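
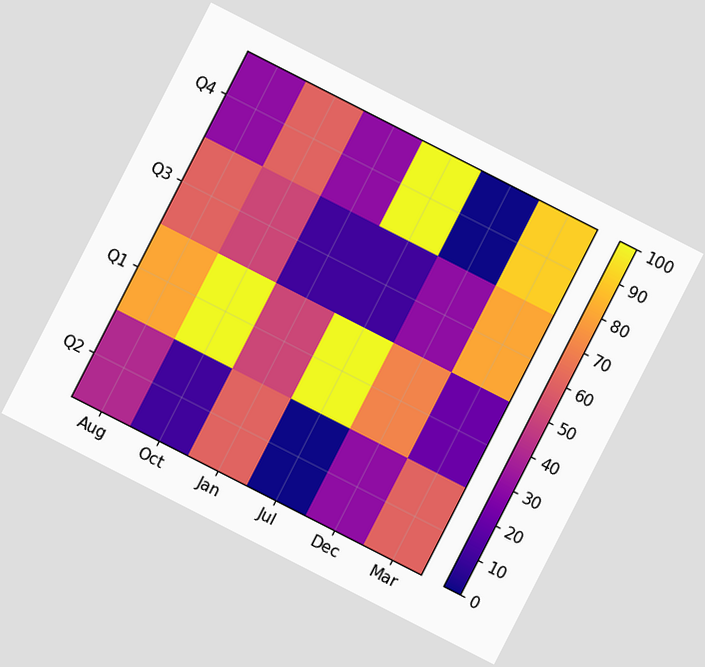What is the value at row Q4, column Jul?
The chart is tilted about 27° clockwise. Matching cell (Q4, Jul) against the colorbar gives 100.

100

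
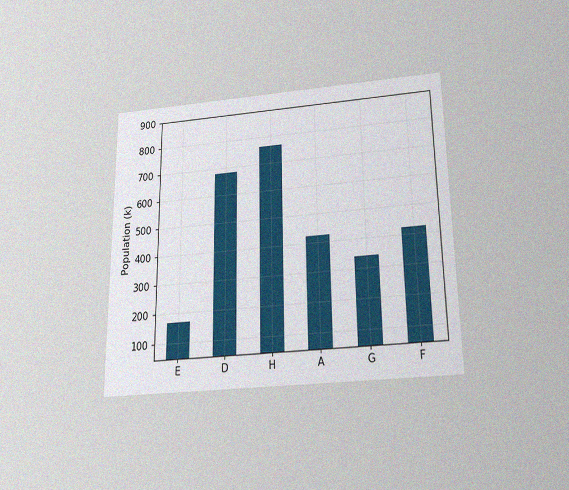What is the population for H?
765k

The chart is viewed slightly from below, with some photo noise. Reading along the chart's y-axis, the H bar reaches 765k.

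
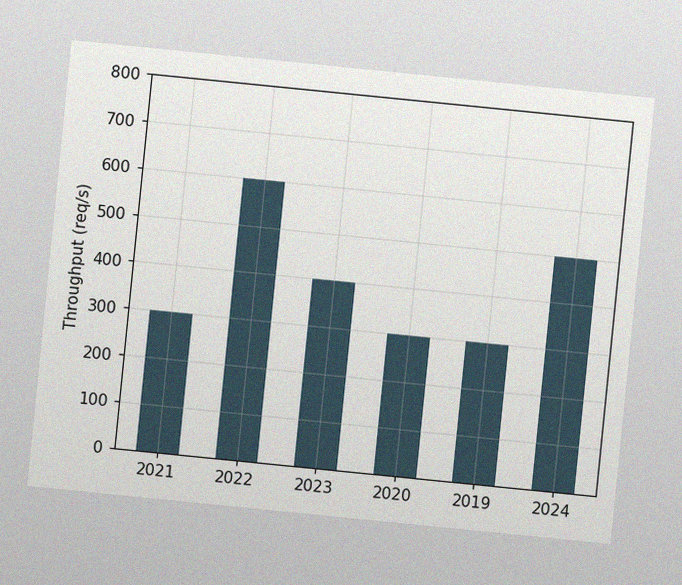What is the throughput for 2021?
The chart is tilted about 6° clockwise, with some photo noise. Reading along the chart's y-axis, the 2021 bar reaches 300req/s.

300req/s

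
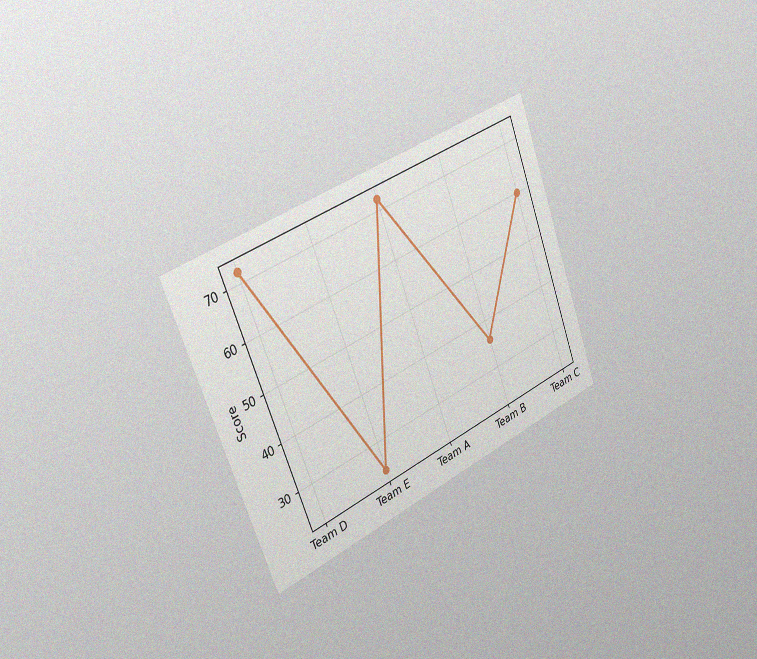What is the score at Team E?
The chart is tilted about 21° counter-clockwise and viewed slightly from the left, with some photo noise. At Team E, the line is at 24.

24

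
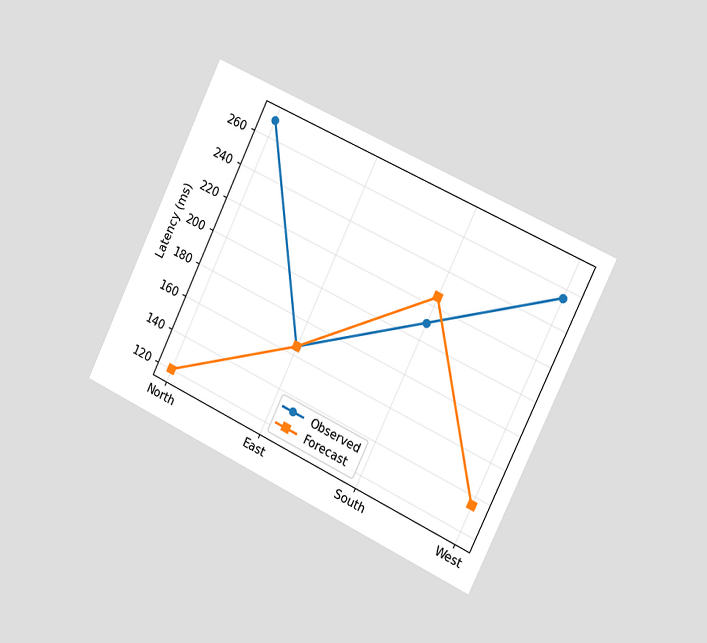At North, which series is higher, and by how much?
The chart is tilted about 26° clockwise and viewed slightly from the right. At North, Observed sits above the other line by 150ms.

Observed, by 150ms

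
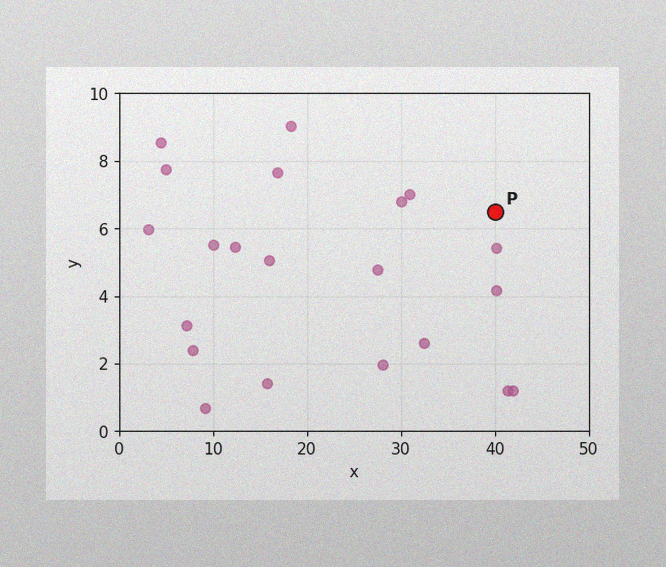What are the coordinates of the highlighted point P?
(40, 6.5)

The image has some photo noise and uneven lighting. Following the gridlines from P to each axis, P sits at (40, 6.5).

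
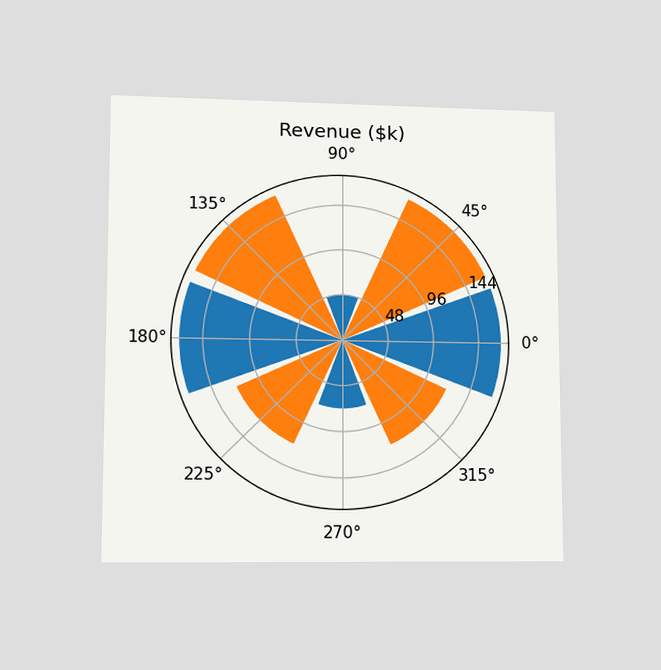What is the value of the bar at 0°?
The chart is viewed at a slight angle. The bar at 0° reaches $168k on the radial axis.

$168k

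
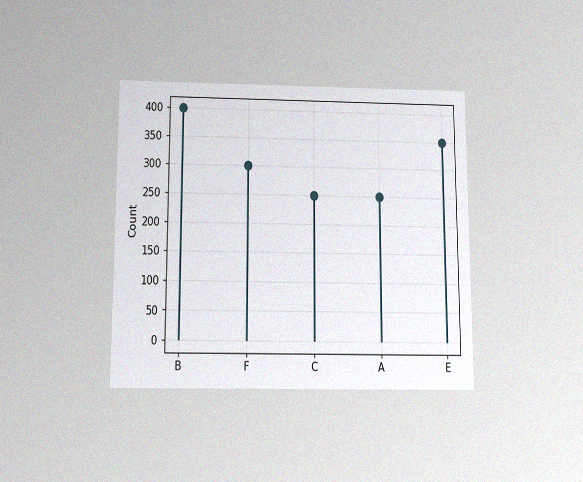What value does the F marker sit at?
300

The chart is viewed slightly from below, with some photo noise. The F marker sits at 300.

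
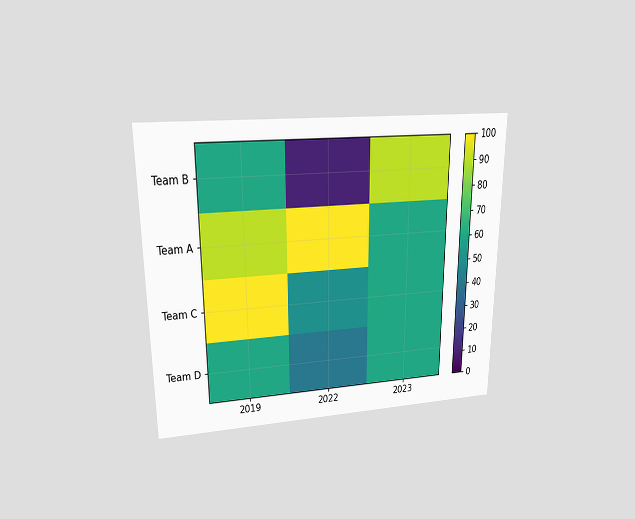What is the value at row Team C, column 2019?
The chart is viewed at a slight angle. Matching cell (Team C, 2019) against the colorbar gives 100.

100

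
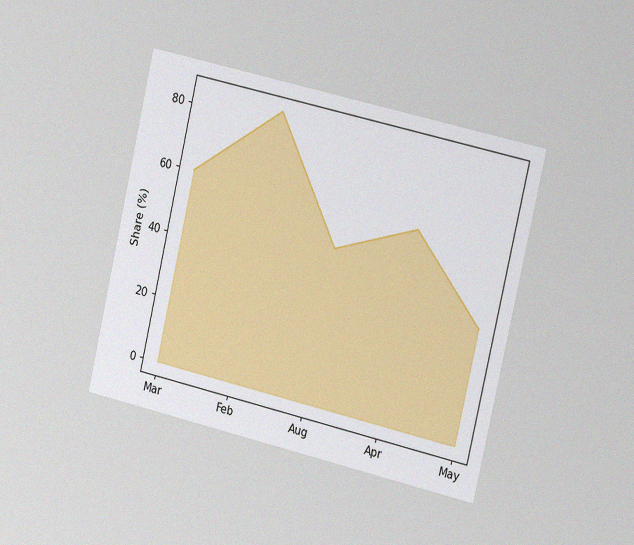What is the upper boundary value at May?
36%

The chart is tilted about 13° clockwise and viewed slightly from the right, with some photo noise. At May the upper boundary is at 36%.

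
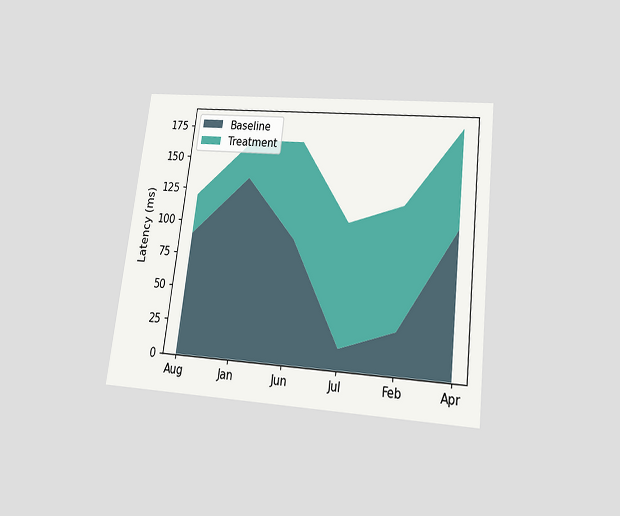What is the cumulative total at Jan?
The chart is tilted about 7° clockwise and viewed slightly from below. The stacked total at Jan reaches 165ms.

165ms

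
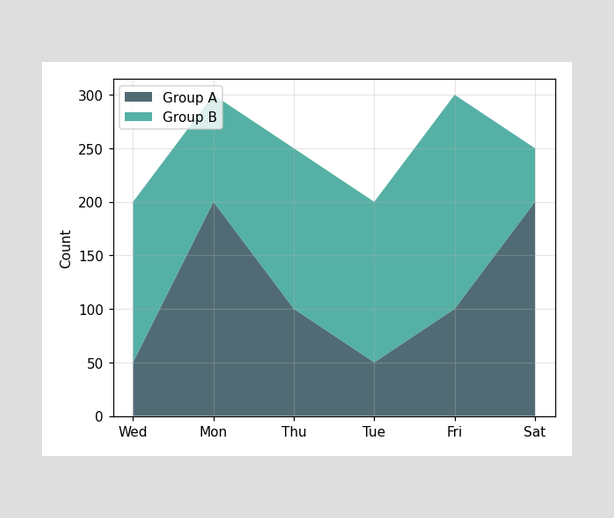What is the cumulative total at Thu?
The stacked total at Thu reaches 250.

250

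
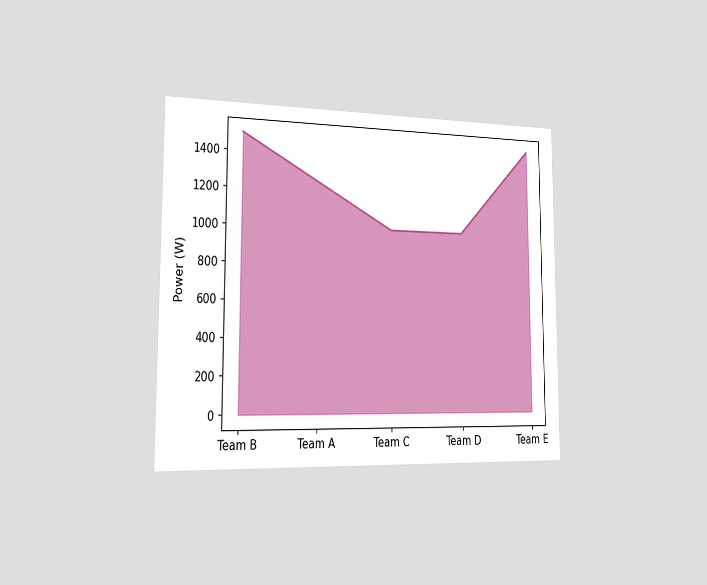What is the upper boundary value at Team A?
1250W

The chart is viewed slightly from the left. At Team A the upper boundary is at 1250W.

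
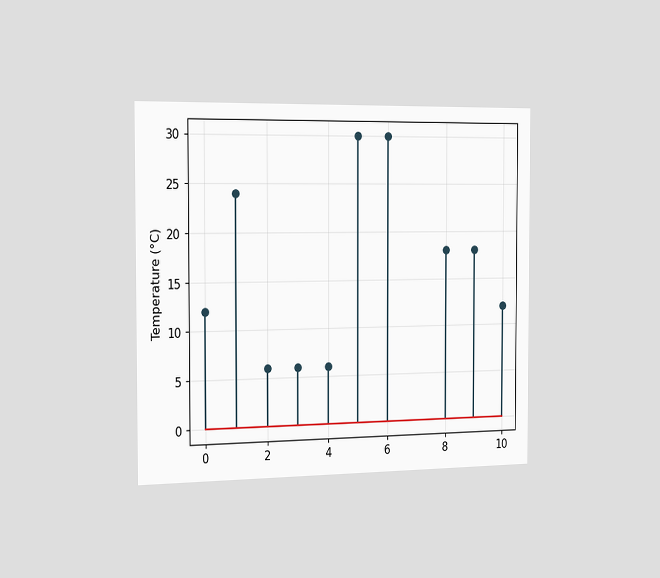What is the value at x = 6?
The chart is viewed slightly from the left. The stem at x=6 reaches 30°C.

30°C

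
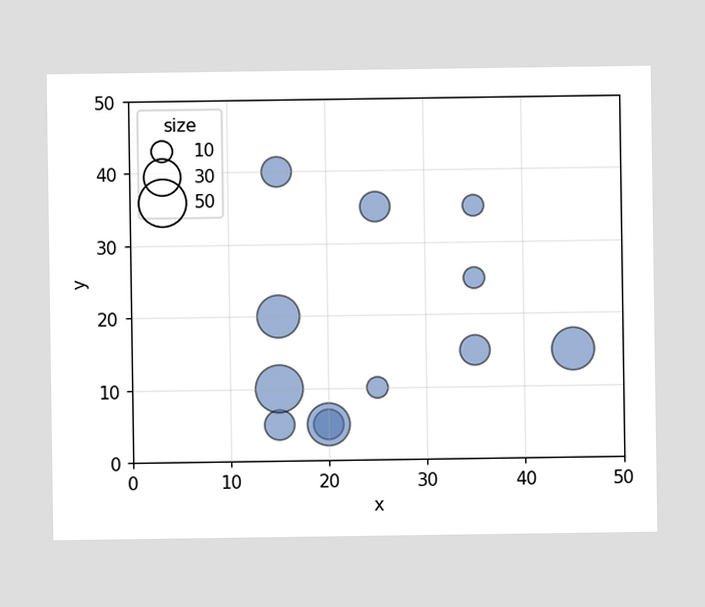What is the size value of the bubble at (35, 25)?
Matching the bubble at (35, 25) against the size legend gives 10.

10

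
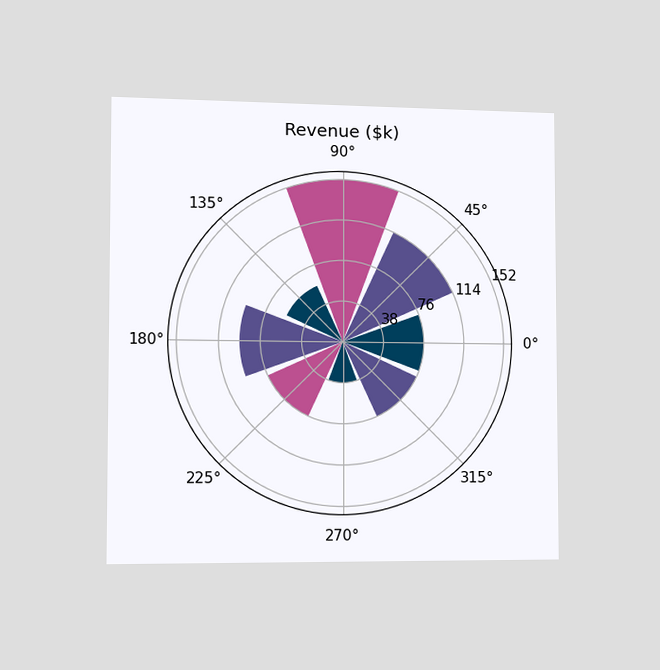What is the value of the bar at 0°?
$76k

The chart is viewed slightly from the left. The bar at 0° reaches $76k on the radial axis.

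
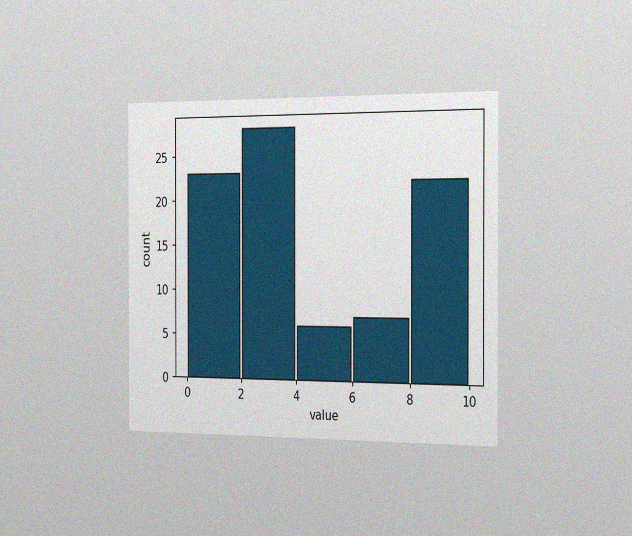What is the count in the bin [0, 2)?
The chart is viewed slightly from the right, with some photo noise. The [0, 2) bin has height 23.

23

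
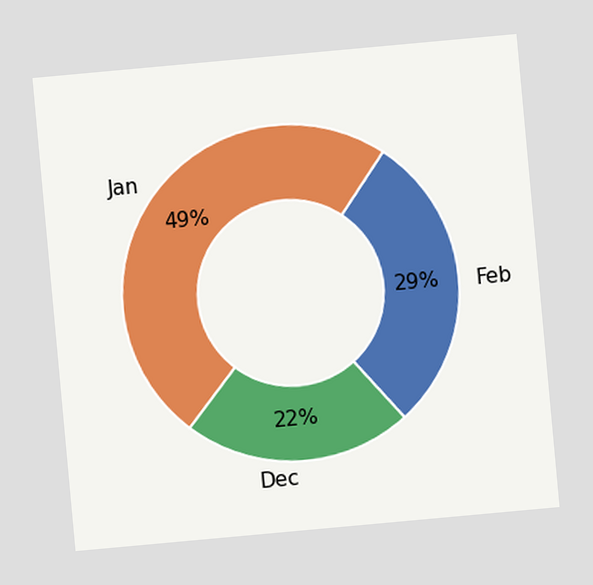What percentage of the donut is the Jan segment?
The chart is tilted about 5° counter-clockwise. The Jan segment takes up 49% of the ring.

49%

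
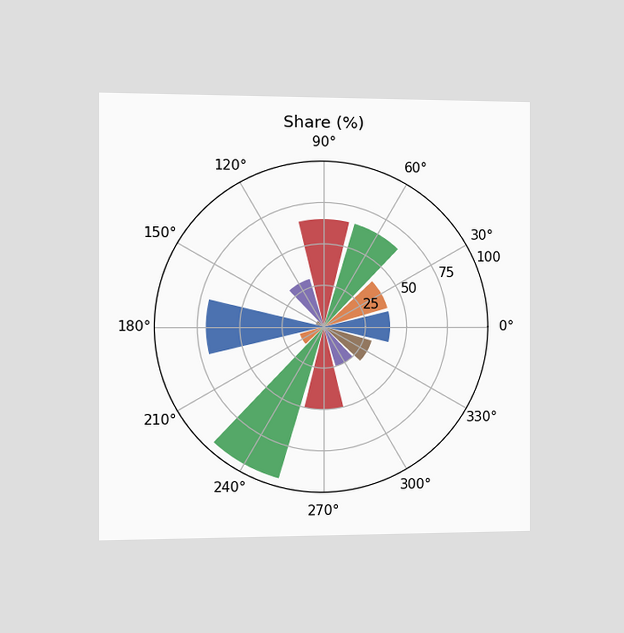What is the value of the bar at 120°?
30%

The chart is viewed slightly from the left. The bar at 120° reaches 30% on the radial axis.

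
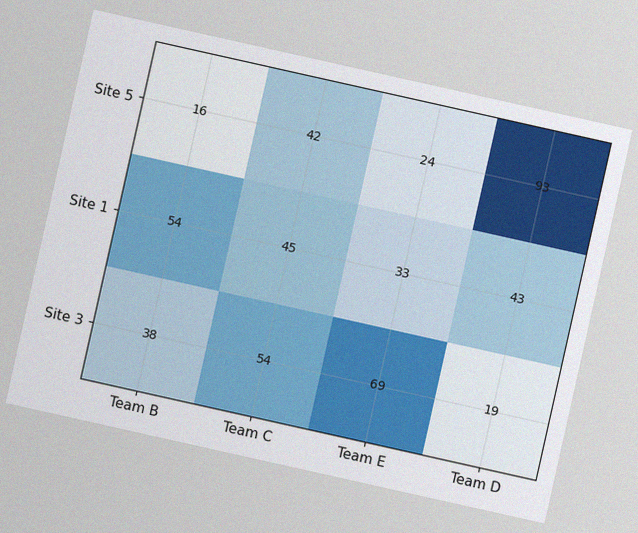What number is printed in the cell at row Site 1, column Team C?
45

The chart is tilted about 13° clockwise, with some photo noise. The (Site 1, Team C) cell reads 45.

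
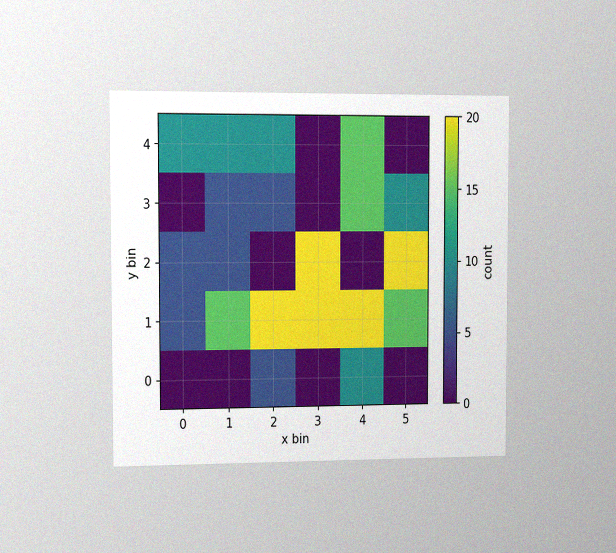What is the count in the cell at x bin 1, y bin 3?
The chart is viewed slightly from the left, with some photo noise. Matching the cell (1, 3) against the colorbar gives 5.

5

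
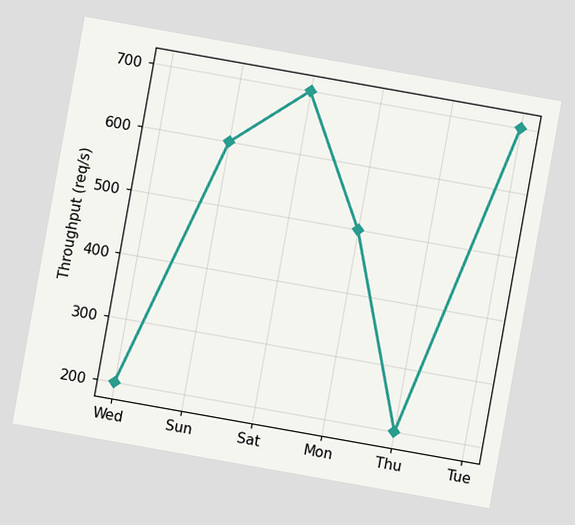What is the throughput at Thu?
The chart is tilted about 10° clockwise. At Thu, the line is at 200req/s.

200req/s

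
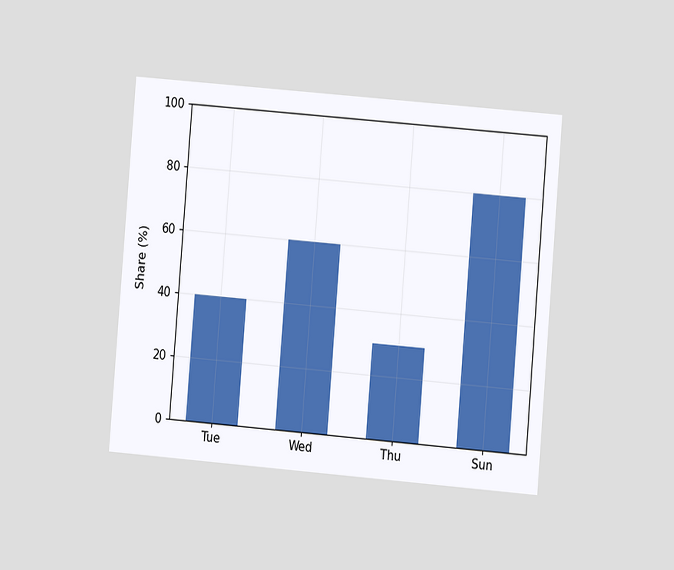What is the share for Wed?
60%

The chart is tilted about 5° clockwise and viewed at a slight angle. Reading along the chart's y-axis, the Wed bar reaches 60%.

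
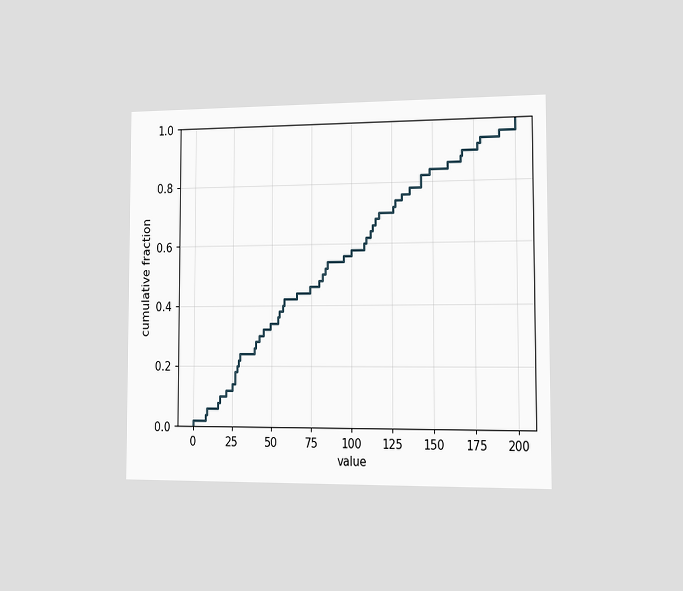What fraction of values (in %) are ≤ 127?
74%

The chart is viewed slightly from the right. At x=127 the ECDF step is at 74%.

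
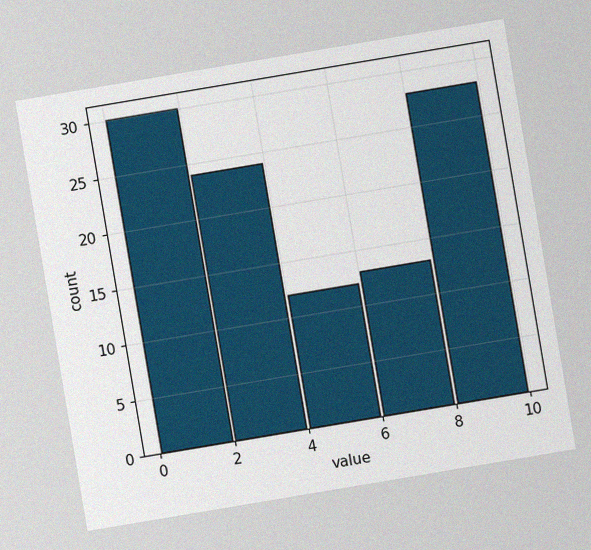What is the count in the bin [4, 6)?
12

The chart is tilted about 10° counter-clockwise, with some photo noise. The [4, 6) bin has height 12.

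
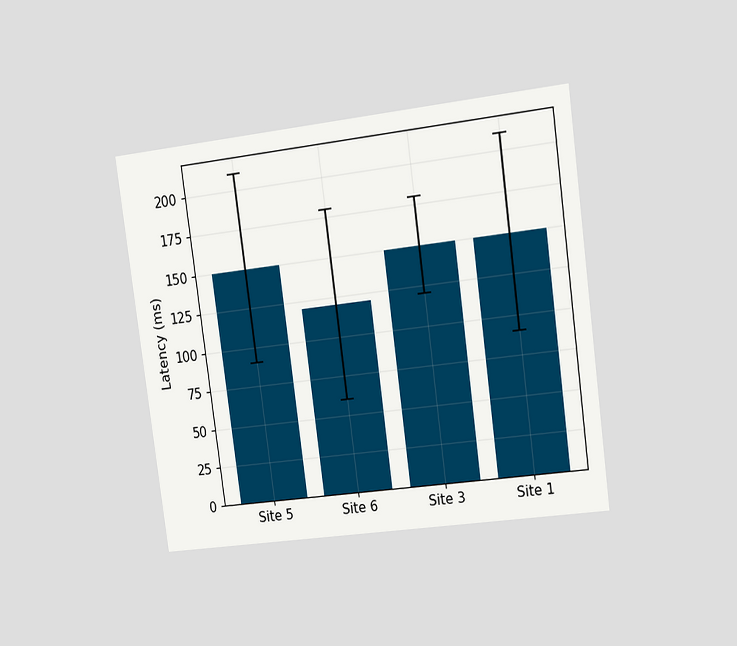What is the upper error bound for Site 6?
The chart is tilted about 8° counter-clockwise and viewed slightly from the right. The Site 6 bar's upper whisker reaches 180ms.

180ms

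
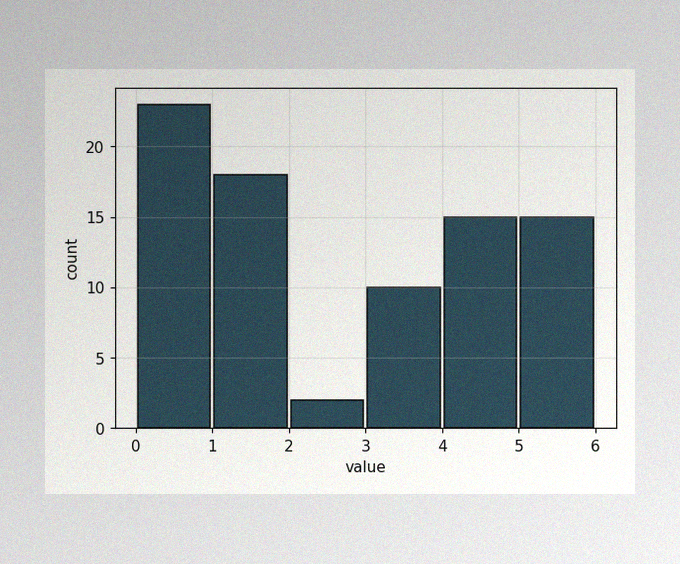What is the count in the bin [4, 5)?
The image has some photo noise and uneven lighting. The [4, 5) bin has height 15.

15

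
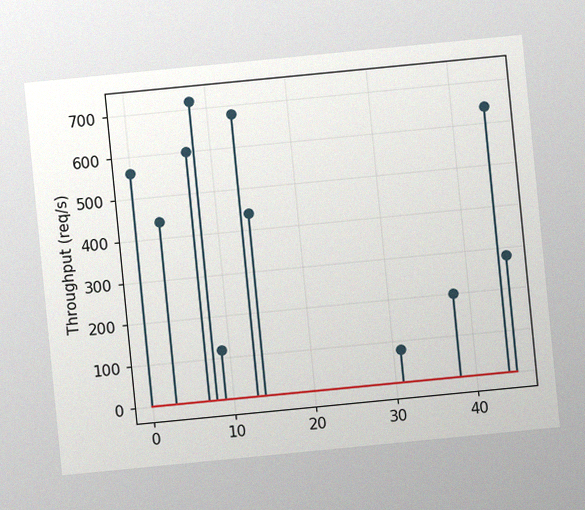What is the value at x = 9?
120req/s

The chart is tilted about 6° counter-clockwise, with some photo noise. The stem at x=9 reaches 120req/s.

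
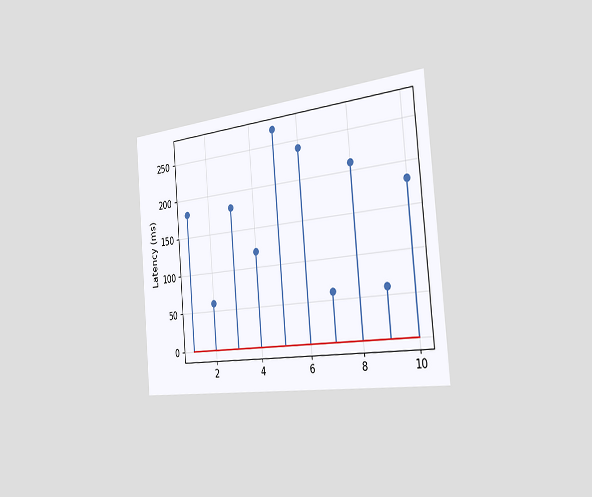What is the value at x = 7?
The chart is tilted about 5° counter-clockwise and viewed slightly from the right. The stem at x=7 reaches 60ms.

60ms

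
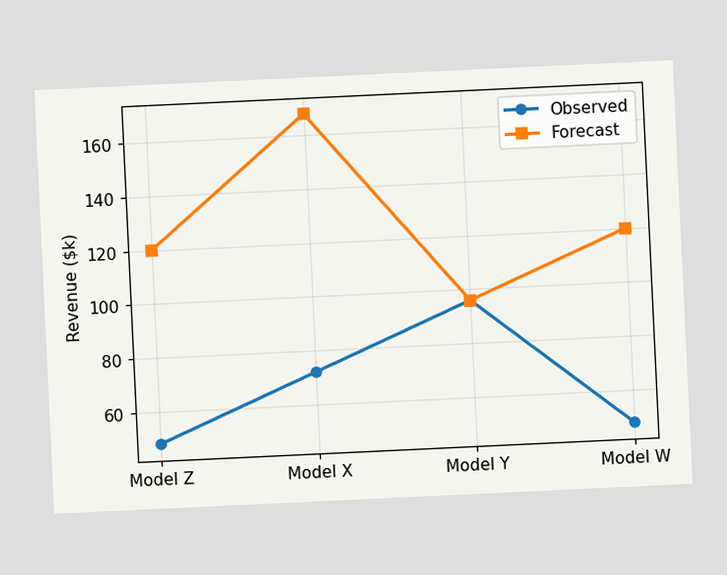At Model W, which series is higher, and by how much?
Forecast, by $72k

The chart is tilted about 3° counter-clockwise. At Model W, Forecast sits above the other line by $72k.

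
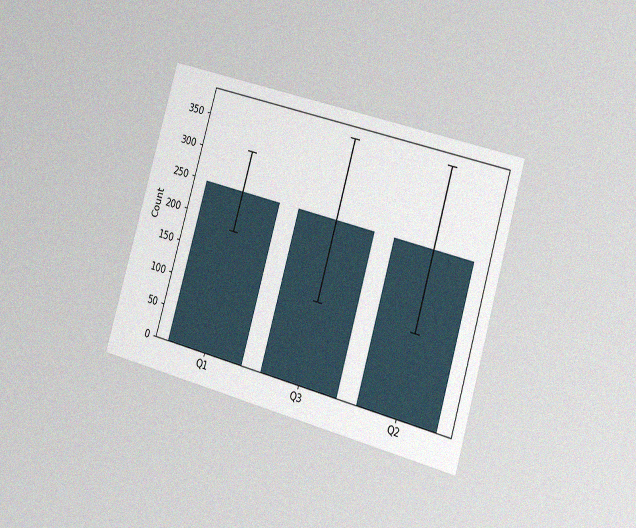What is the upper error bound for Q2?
372

The chart is tilted about 16° clockwise and viewed slightly from the right, with some photo noise. The Q2 bar's upper whisker reaches 372.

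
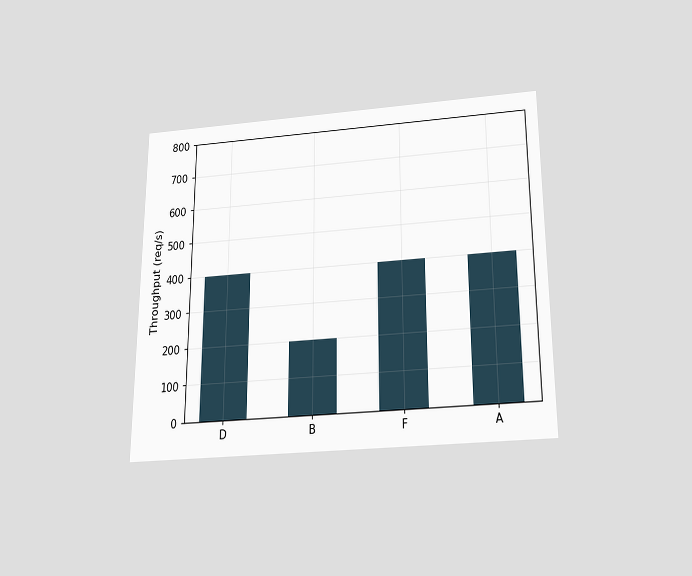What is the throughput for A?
The chart is viewed slightly from below. Reading along the chart's y-axis, the A bar reaches 400req/s.

400req/s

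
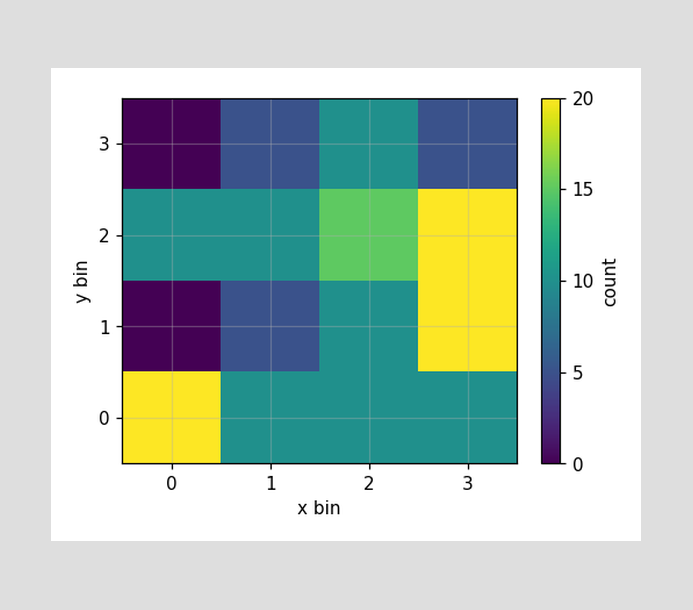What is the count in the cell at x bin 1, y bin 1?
5

Matching the cell (1, 1) against the colorbar gives 5.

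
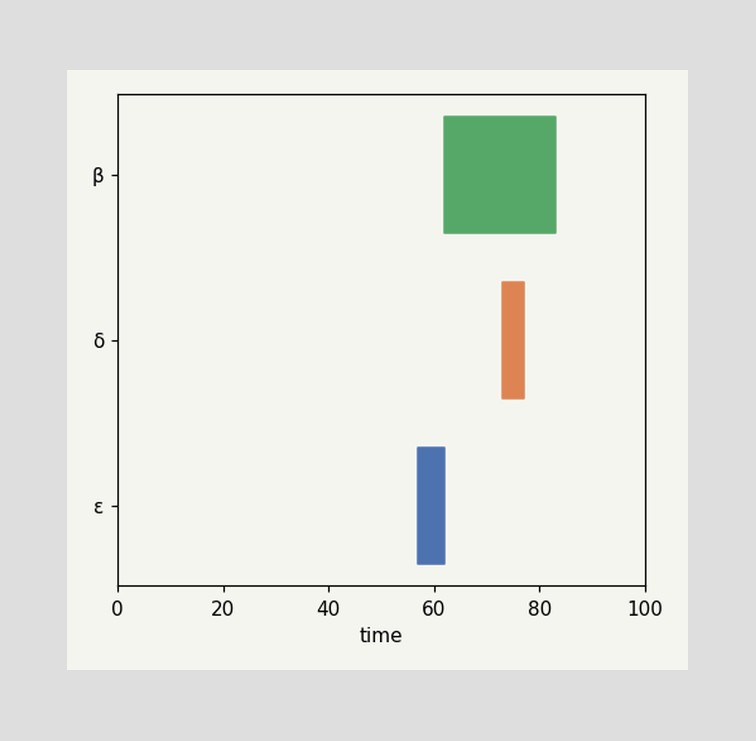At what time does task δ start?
The δ bar begins at t=73.

73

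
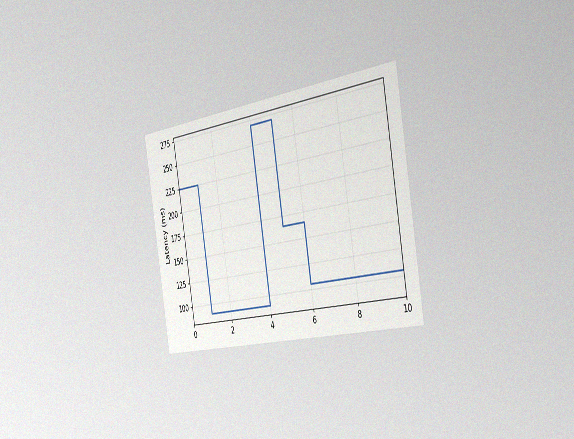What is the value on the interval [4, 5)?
270ms

The chart is tilted about 10° counter-clockwise and viewed slightly from the right, with some photo noise. On [4, 5) the step sits at 270ms.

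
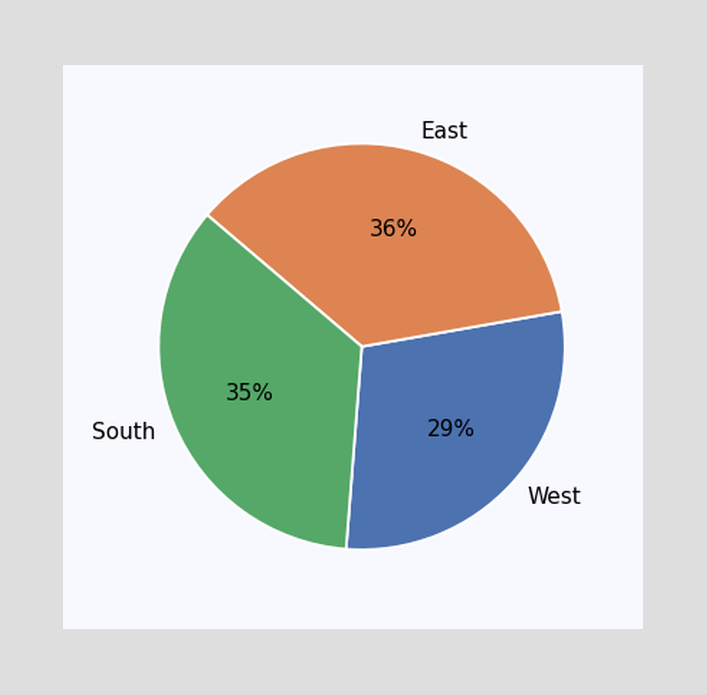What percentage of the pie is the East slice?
36%

The East slice takes up 36% of the pie.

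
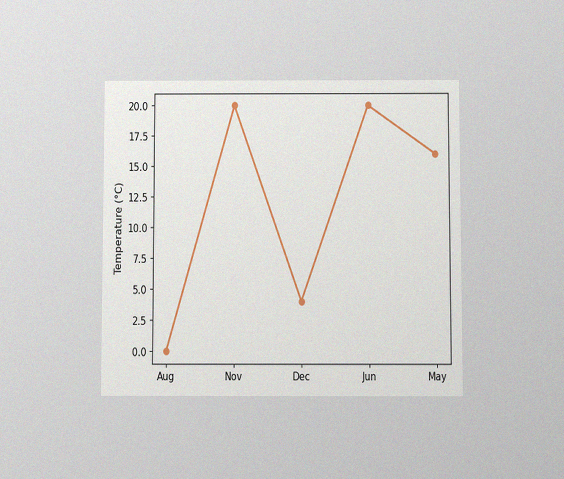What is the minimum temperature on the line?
0°C

The chart is viewed slightly from below, with some photo noise. The lowest point is at Aug, and reading across to the y-axis gives 0°C.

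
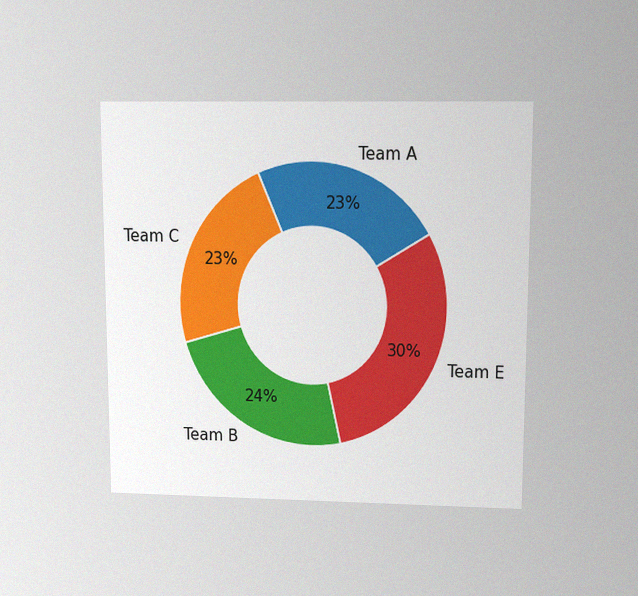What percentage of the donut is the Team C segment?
The chart is viewed at a slight angle, with some photo noise. The Team C segment takes up 23% of the ring.

23%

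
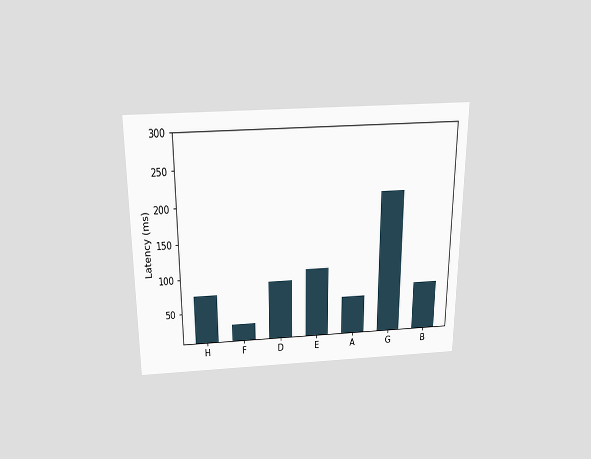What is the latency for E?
105ms

The chart is viewed slightly from above. Reading along the chart's y-axis, the E bar reaches 105ms.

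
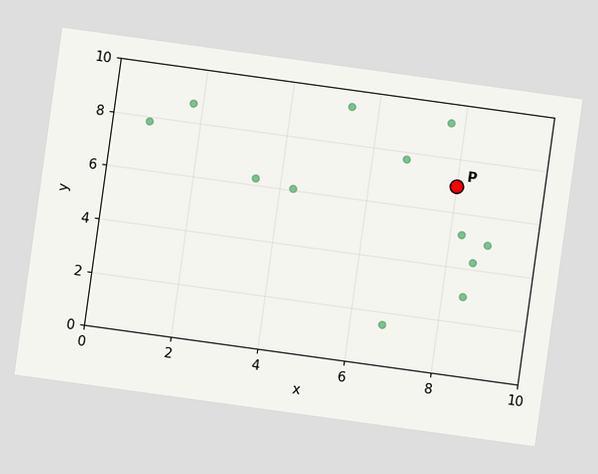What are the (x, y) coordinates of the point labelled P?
(8, 7)

The chart is tilted about 8° clockwise. Following the gridlines from P to each axis, P sits at (8, 7).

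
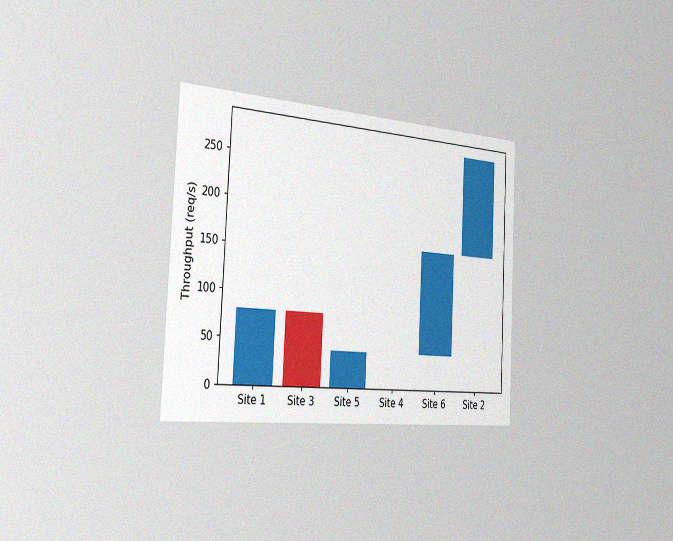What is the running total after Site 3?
The chart is tilted about 3° clockwise and viewed slightly from the left, with some photo noise. After Site 3 the running total reaches 0req/s.

0req/s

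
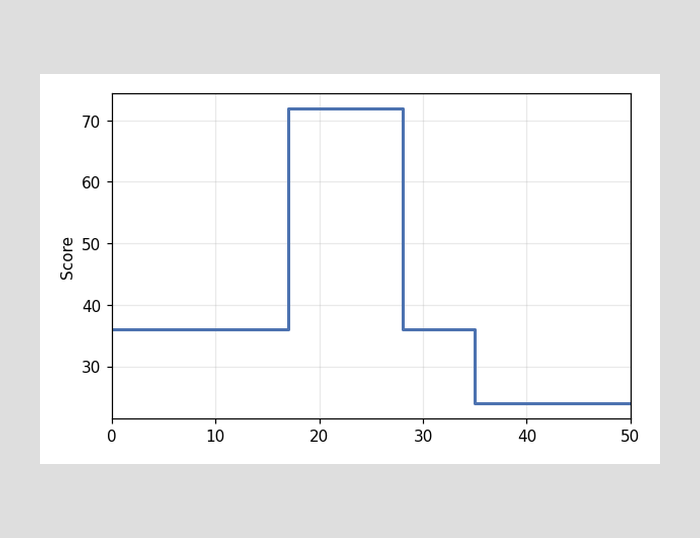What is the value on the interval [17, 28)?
72

On [17, 28) the step sits at 72.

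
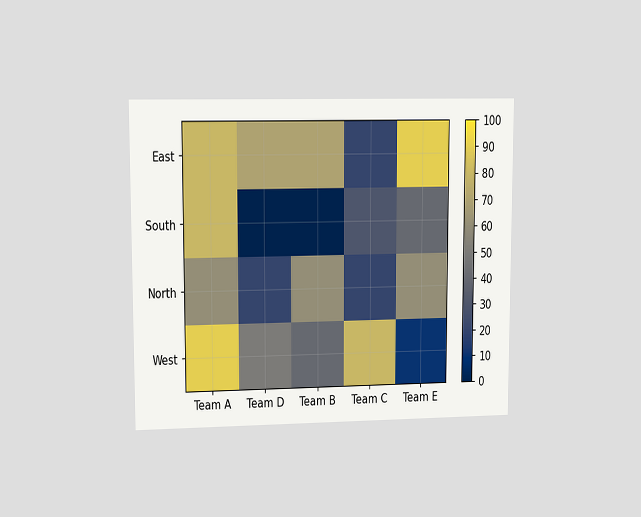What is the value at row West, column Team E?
10

The chart is viewed at a slight angle. Matching cell (West, Team E) against the colorbar gives 10.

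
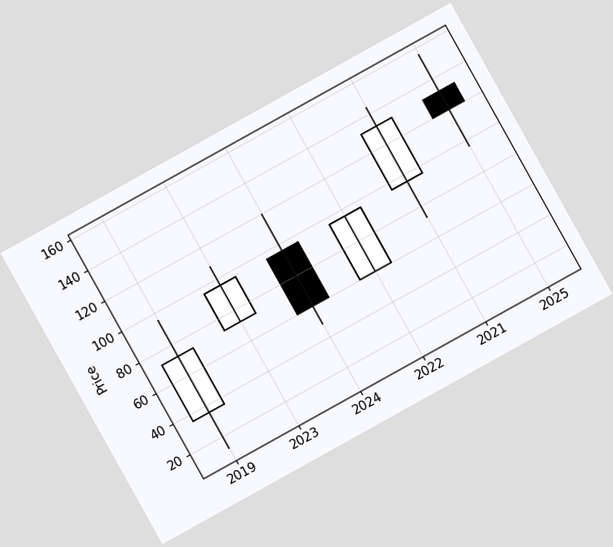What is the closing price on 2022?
The chart is tilted about 29° counter-clockwise. The 2022 candle closes at 96.

96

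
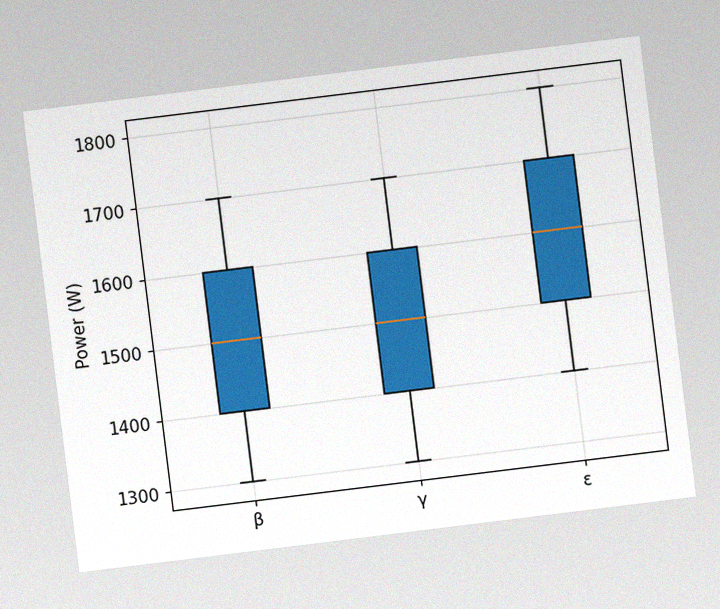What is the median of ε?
1600W

The chart is tilted about 7° counter-clockwise, with some photo noise. The median line in the ε box sits at 1600W.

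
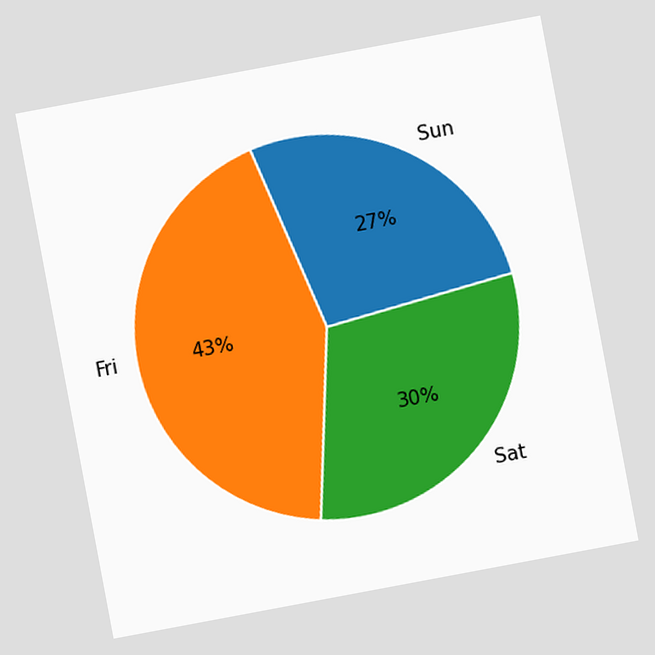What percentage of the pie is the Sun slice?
27%

The chart is tilted about 11° counter-clockwise. The Sun slice takes up 27% of the pie.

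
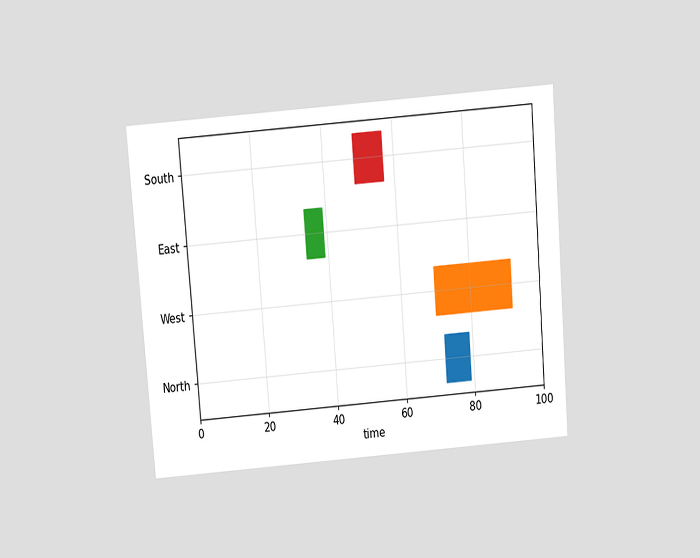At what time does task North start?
72

The chart is tilted about 5° counter-clockwise and viewed slightly from above. The North bar begins at t=72.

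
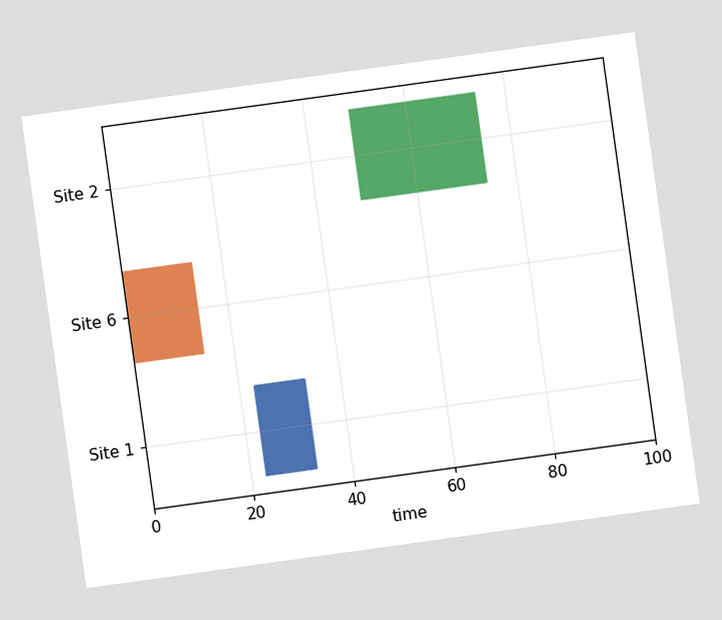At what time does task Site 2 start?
The chart is tilted about 8° counter-clockwise. The Site 2 bar begins at t=49.

49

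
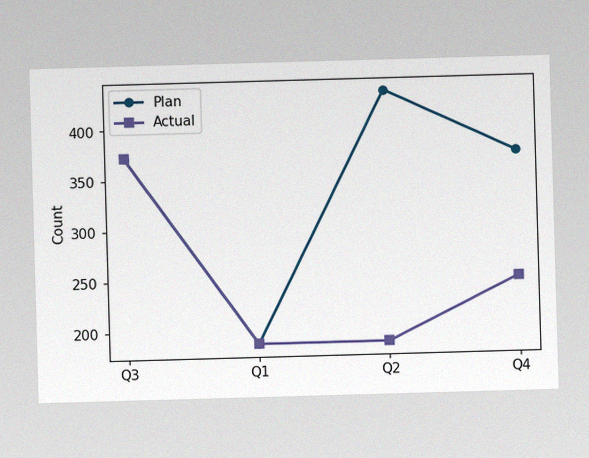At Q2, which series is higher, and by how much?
Plan, by 248

The image has some photo noise and uneven lighting. At Q2, Plan sits above the other line by 248.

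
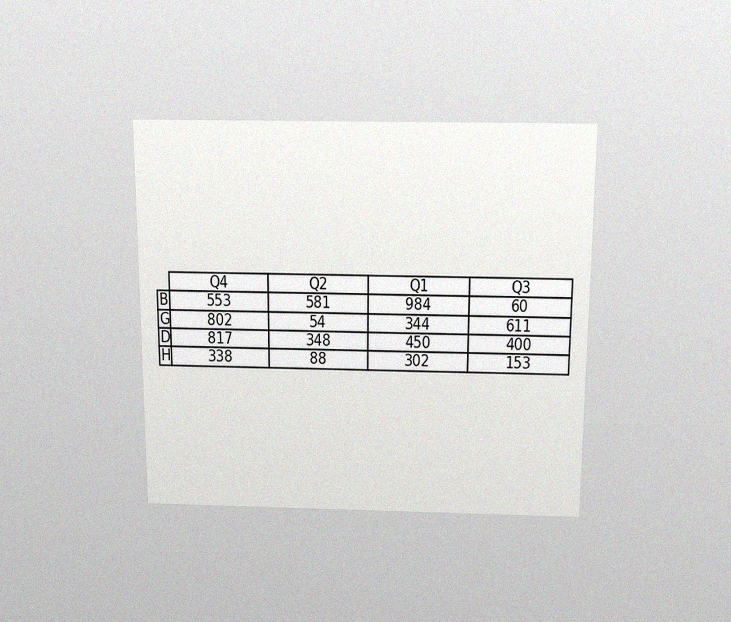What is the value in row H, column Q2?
The chart is viewed slightly from above, with some photo noise. The (H, Q2) cell reads 88.

88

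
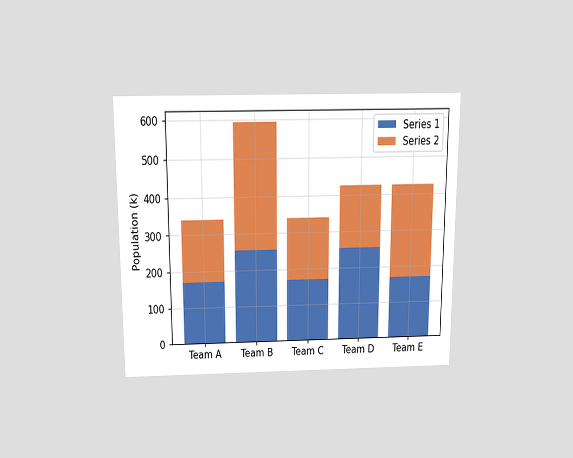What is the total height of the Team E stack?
The chart is viewed slightly from above. The Team E stack's top reaches 425k on the y-axis.

425k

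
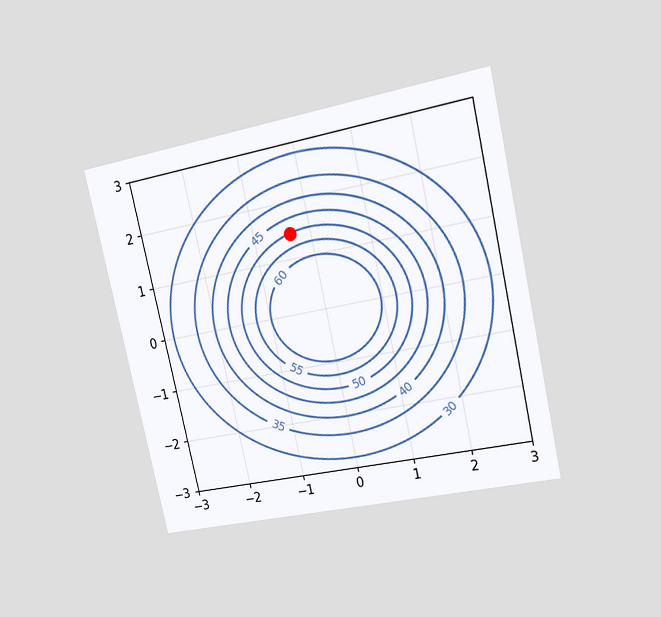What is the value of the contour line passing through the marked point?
The chart is tilted about 12° counter-clockwise and viewed at a slight angle. The marked point sits on the contour labelled 50.

50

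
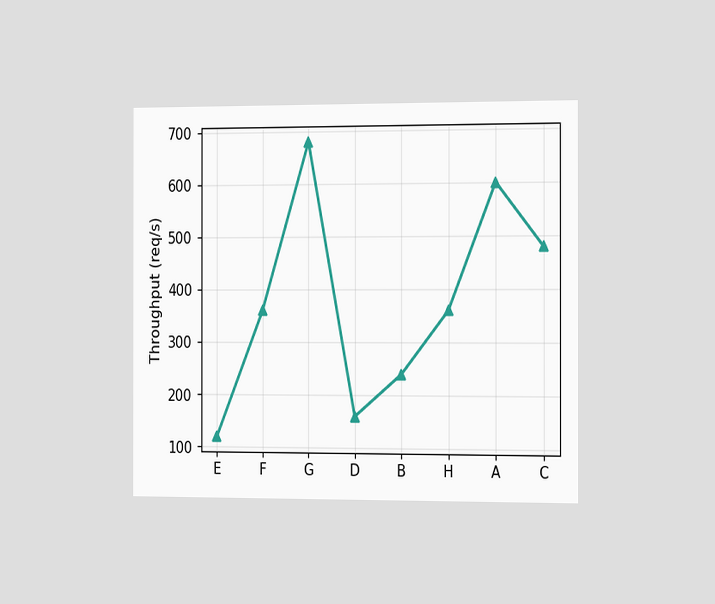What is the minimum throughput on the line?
The chart is viewed slightly from the right. The lowest point is at E, and reading across to the y-axis gives 120req/s.

120req/s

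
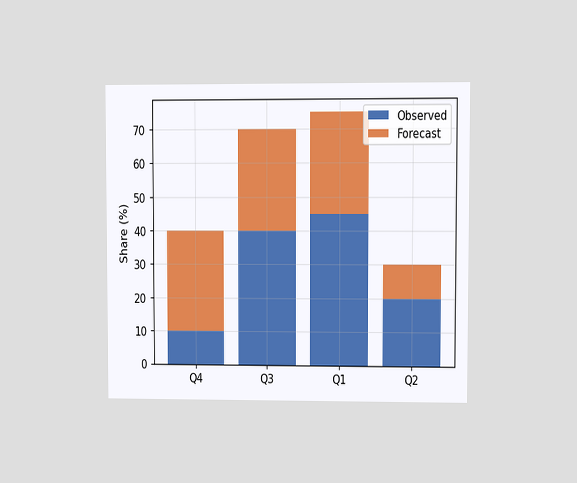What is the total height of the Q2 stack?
30%

The chart is viewed at a slight angle. The Q2 stack's top reaches 30% on the y-axis.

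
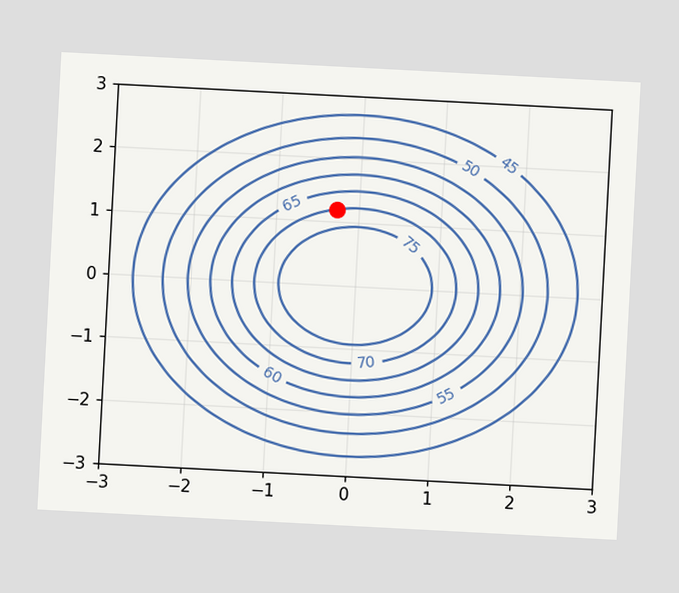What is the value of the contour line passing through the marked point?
The chart is tilted about 3° clockwise. The marked point sits on the contour labelled 70.

70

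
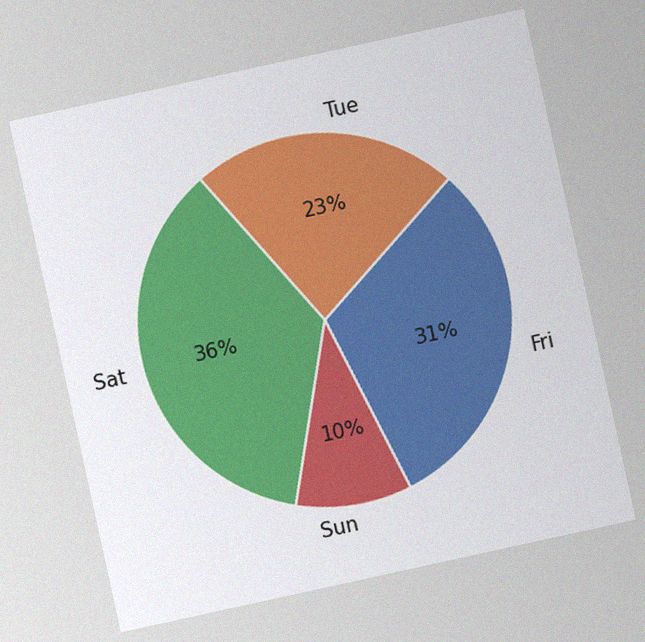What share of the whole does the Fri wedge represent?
31%

The chart is tilted about 12° counter-clockwise, with some photo noise. The Fri slice takes up 31% of the pie.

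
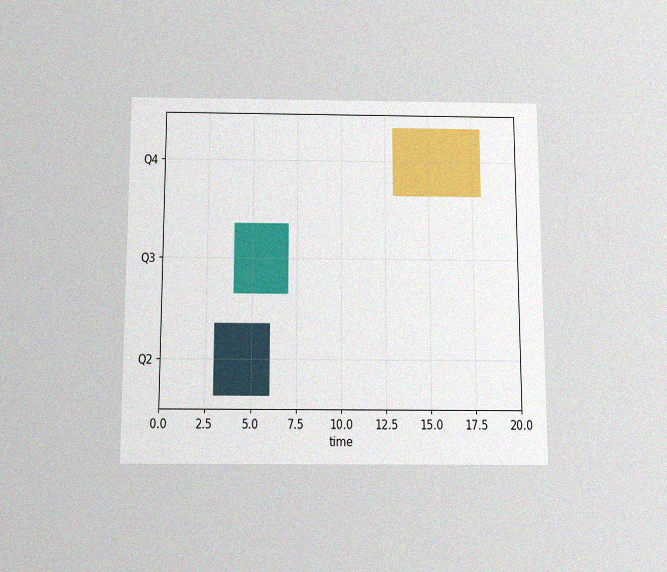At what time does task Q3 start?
4

The chart is viewed slightly from below, with some photo noise. The Q3 bar begins at t=4.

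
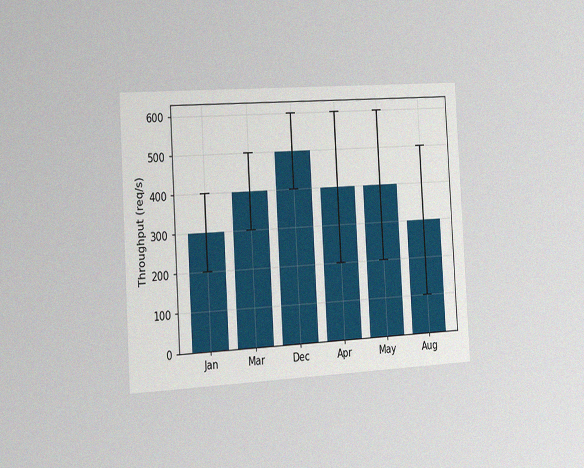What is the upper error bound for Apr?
600req/s

The chart is tilted about 3° counter-clockwise and viewed slightly from the left, with some photo noise. The Apr bar's upper whisker reaches 600req/s.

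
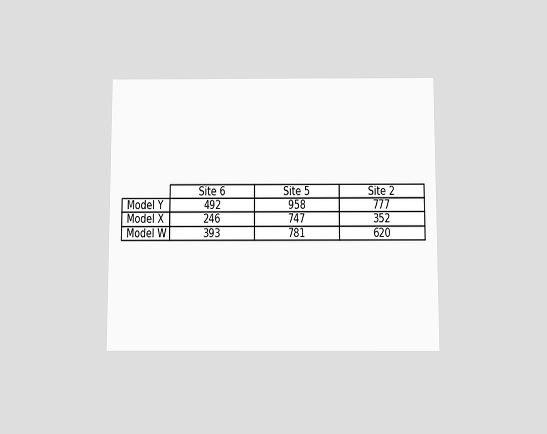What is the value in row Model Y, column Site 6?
The chart is viewed slightly from below. The (Model Y, Site 6) cell reads 492.

492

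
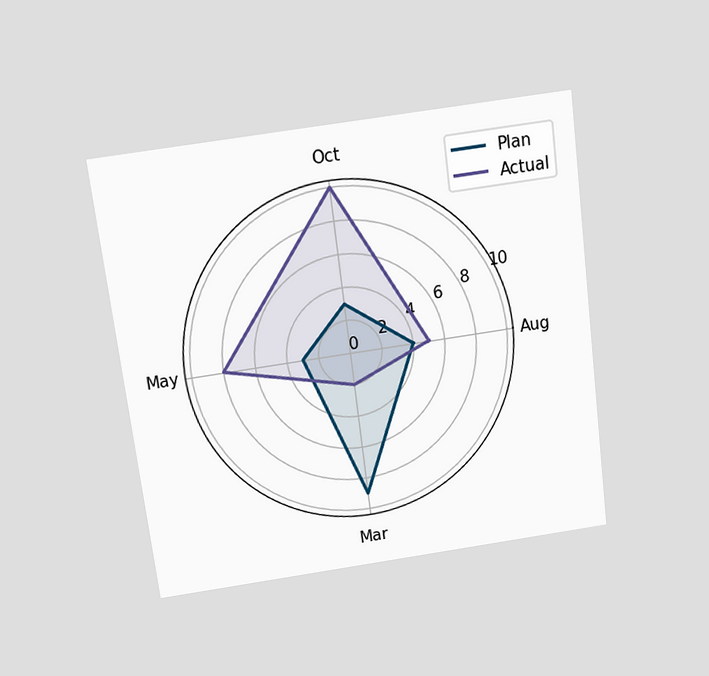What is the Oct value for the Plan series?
3

The chart is tilted about 7° counter-clockwise and viewed slightly from above. On the Oct axis, Plan reaches 3.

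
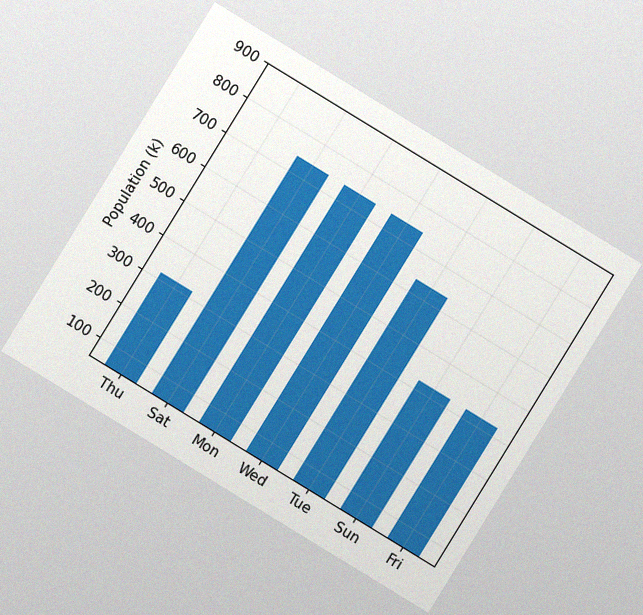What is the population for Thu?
318k

The chart is tilted about 32° clockwise, with some photo noise. Reading along the chart's y-axis, the Thu bar reaches 318k.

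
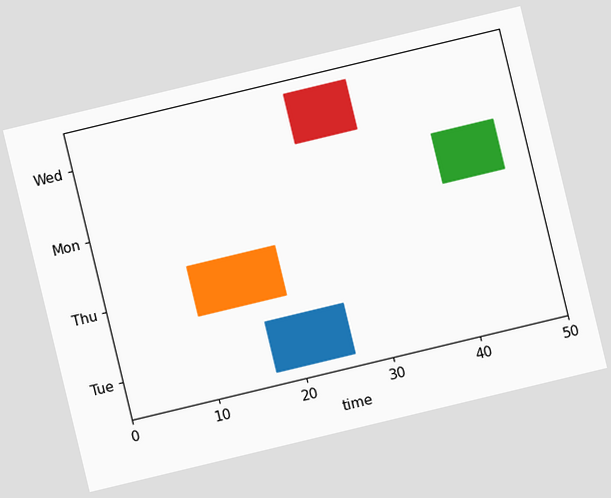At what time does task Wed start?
The chart is tilted about 14° counter-clockwise. The Wed bar begins at t=25.

25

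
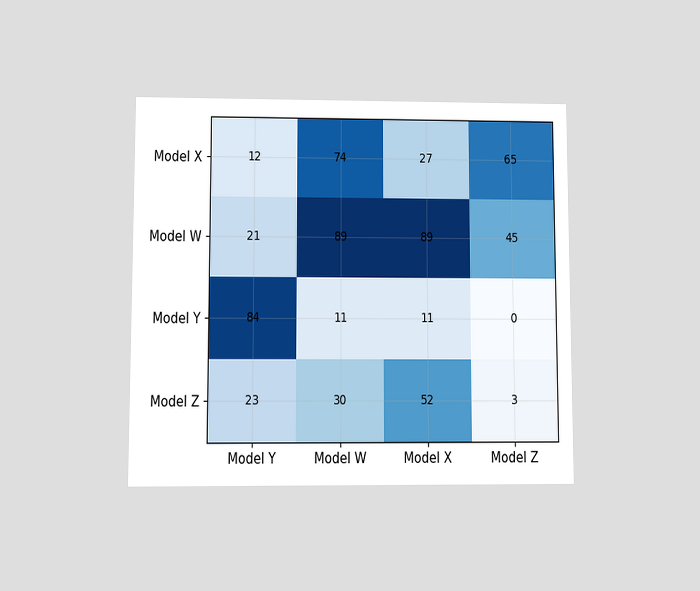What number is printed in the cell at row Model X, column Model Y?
The chart is viewed at a slight angle. The (Model X, Model Y) cell reads 12.

12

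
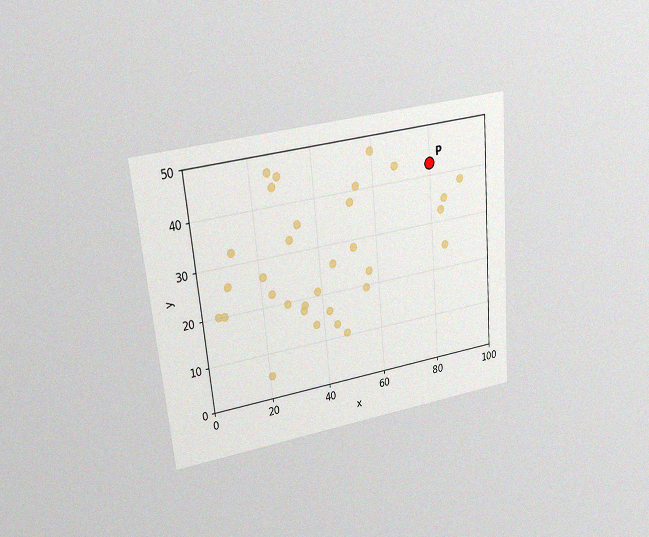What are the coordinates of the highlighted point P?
The chart is tilted about 5° counter-clockwise and viewed at a slight angle, with some photo noise. Following the gridlines from P to each axis, P sits at (80, 42.5).

(80, 42.5)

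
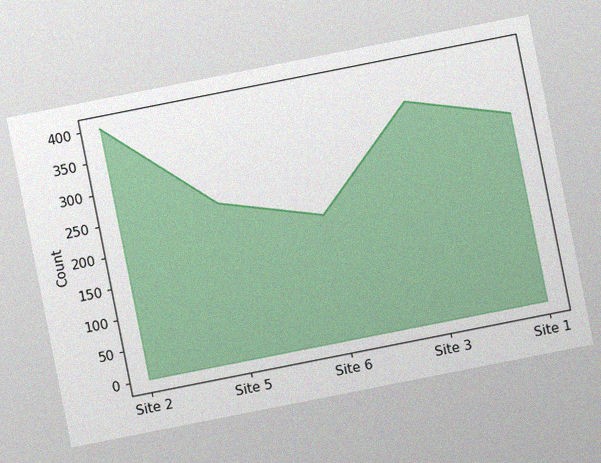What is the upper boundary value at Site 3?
350

The chart is tilted about 11° counter-clockwise, with some photo noise. At Site 3 the upper boundary is at 350.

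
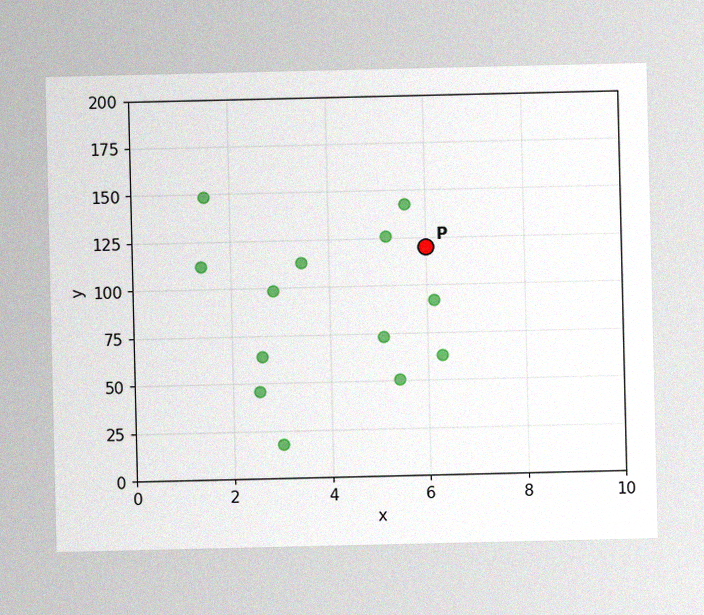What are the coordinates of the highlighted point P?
The image has some photo noise and uneven lighting. Following the gridlines from P to each axis, P sits at (6, 120).

(6, 120)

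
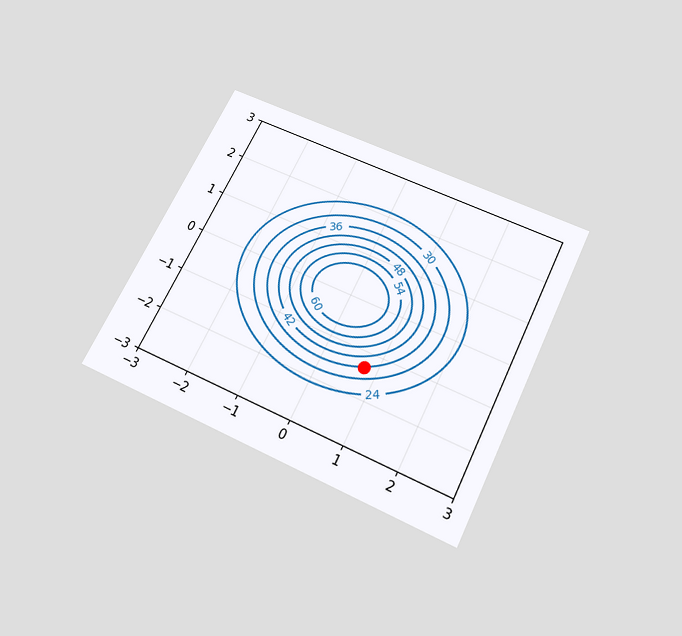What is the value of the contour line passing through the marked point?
The chart is tilted about 26° clockwise and viewed slightly from below. The marked point sits on the contour labelled 36.

36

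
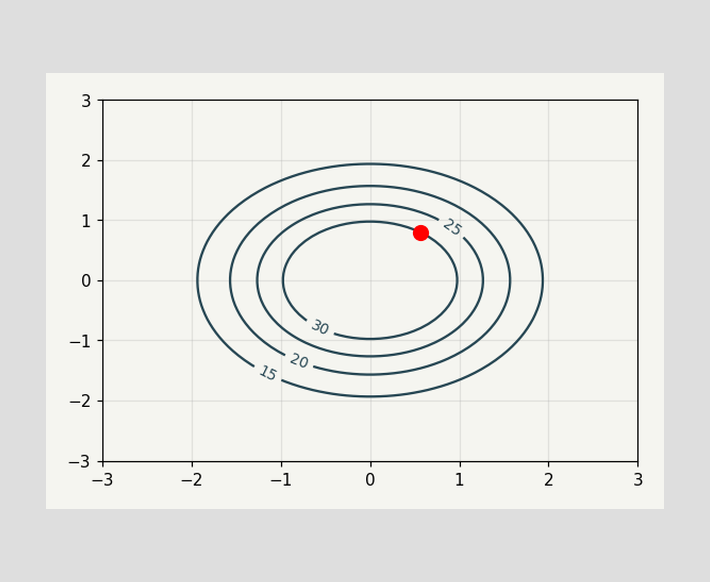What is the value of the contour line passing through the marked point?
30

The marked point sits on the contour labelled 30.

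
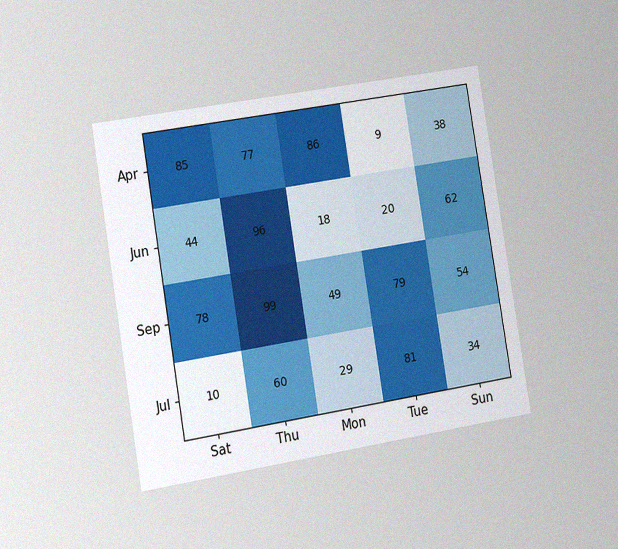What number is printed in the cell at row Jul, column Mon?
The chart is tilted about 9° counter-clockwise and viewed slightly from the left, with some photo noise. The (Jul, Mon) cell reads 29.

29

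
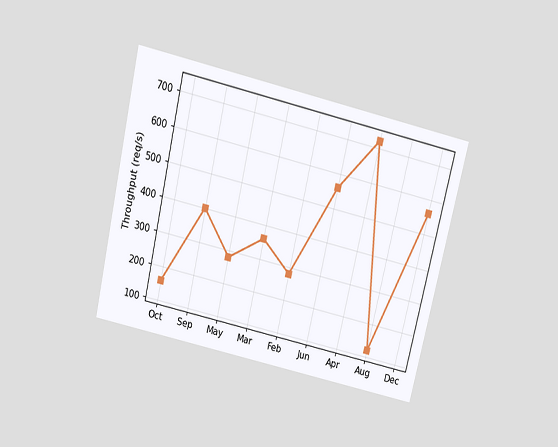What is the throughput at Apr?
720req/s

The chart is tilted about 13° clockwise and viewed slightly from above. At Apr, the line is at 720req/s.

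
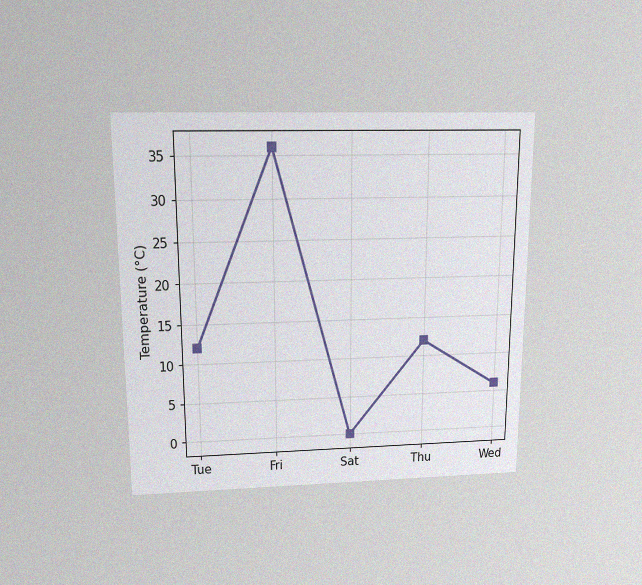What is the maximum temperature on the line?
The chart is viewed slightly from above, with some photo noise. The highest point is at Fri, and reading across to the y-axis gives 36°C.

36°C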